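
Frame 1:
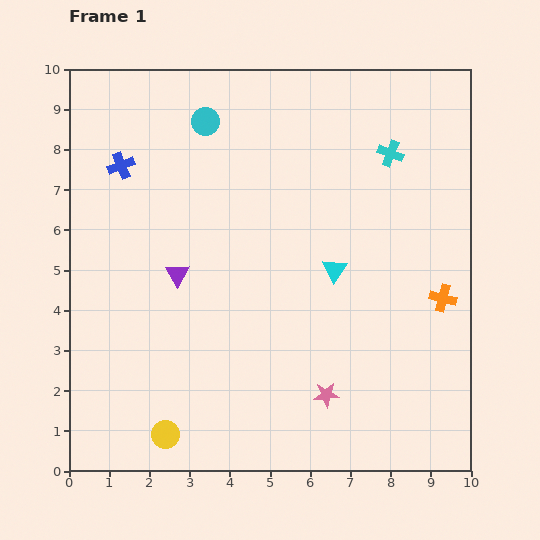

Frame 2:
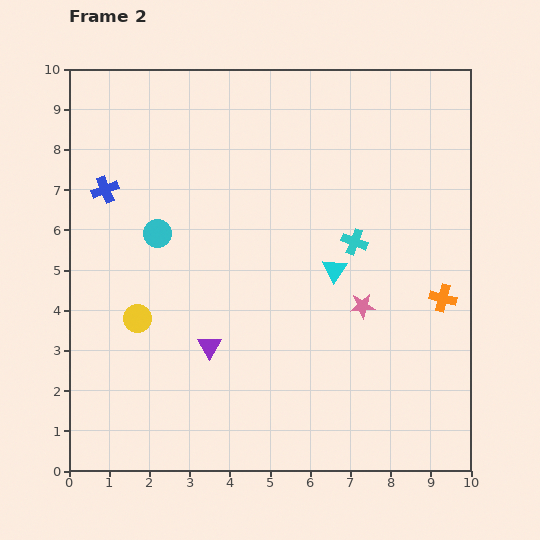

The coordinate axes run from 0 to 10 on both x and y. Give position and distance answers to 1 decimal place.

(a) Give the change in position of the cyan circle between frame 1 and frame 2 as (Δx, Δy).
(-1.2, -2.8)

The cyan circle was at (3.4, 8.7) in frame 1 and (2.2, 5.9) in frame 2.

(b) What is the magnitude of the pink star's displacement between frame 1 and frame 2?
2.4

The pink star moved from (6.4, 1.9) to (7.3, 4.1), a distance of √(0.9² + 2.2²) ≈ 2.4.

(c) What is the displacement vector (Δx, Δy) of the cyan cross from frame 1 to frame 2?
(-0.9, -2.2)

The cyan cross was at (8.0, 7.9) in frame 1 and (7.1, 5.7) in frame 2.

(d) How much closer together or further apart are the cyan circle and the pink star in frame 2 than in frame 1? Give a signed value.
-2.0

Distance in frame 1: 7.4. Distance in frame 2: 5.4.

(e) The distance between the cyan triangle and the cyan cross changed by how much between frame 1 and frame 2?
-2.3

Distance in frame 1: 3.2. Distance in frame 2: 0.9.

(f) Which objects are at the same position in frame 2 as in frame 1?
the orange cross, the cyan triangle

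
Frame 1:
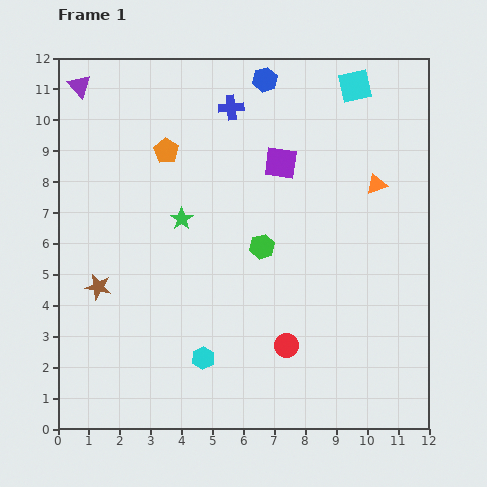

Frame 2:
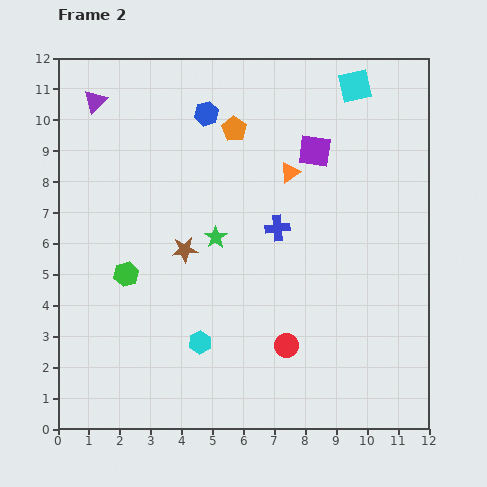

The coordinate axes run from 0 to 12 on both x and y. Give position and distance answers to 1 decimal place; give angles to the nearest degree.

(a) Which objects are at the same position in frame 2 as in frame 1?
the red circle, the cyan square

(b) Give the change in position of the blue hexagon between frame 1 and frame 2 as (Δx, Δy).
(-1.9, -1.1)

The blue hexagon was at (6.7, 11.3) in frame 1 and (4.8, 10.2) in frame 2.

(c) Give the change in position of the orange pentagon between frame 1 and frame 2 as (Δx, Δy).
(2.2, 0.7)

The orange pentagon was at (3.5, 9.0) in frame 1 and (5.7, 9.7) in frame 2.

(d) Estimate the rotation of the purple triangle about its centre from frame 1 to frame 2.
26° clockwise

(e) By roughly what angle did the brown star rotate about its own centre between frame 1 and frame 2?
16° counter-clockwise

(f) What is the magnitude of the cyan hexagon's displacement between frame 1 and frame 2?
0.5

The cyan hexagon moved from (4.7, 2.3) to (4.6, 2.8), a distance of √(0.1² + 0.5²) ≈ 0.5.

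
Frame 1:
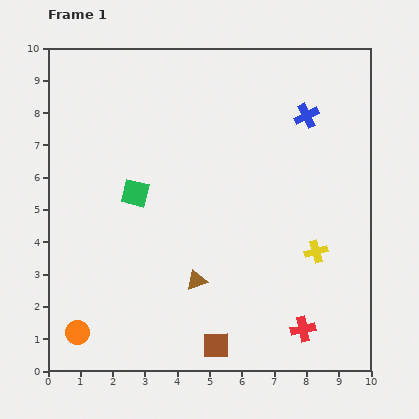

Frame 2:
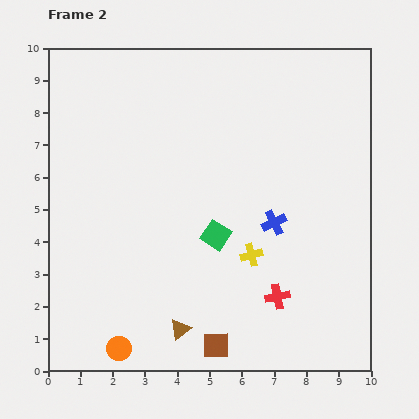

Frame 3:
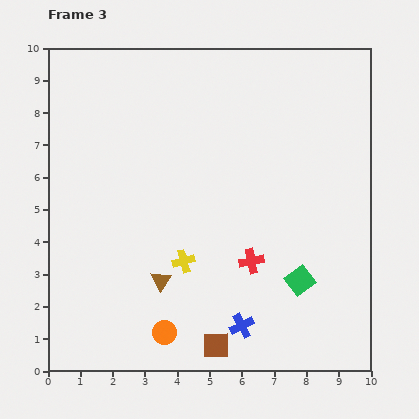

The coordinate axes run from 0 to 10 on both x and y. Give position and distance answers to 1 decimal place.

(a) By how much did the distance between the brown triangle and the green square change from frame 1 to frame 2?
-0.2

Distance in frame 1: 3.3. Distance in frame 2: 3.1.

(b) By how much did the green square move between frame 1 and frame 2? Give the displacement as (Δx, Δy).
(2.5, -1.3)

The green square was at (2.7, 5.5) in frame 1 and (5.2, 4.2) in frame 2.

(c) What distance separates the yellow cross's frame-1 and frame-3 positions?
4.1

The yellow cross moved from (8.3, 3.7) to (4.2, 3.4), a distance of √(4.1² + 0.3²) ≈ 4.1.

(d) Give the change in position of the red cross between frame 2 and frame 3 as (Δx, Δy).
(-0.8, 1.1)

The red cross was at (7.1, 2.3) in frame 2 and (6.3, 3.4) in frame 3.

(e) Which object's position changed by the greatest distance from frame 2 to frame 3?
the blue cross

(moved 3.4; next 3.0)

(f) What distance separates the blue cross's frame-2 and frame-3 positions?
3.4

The blue cross moved from (7.0, 4.6) to (6.0, 1.4), a distance of √(1.0² + 3.2²) ≈ 3.4.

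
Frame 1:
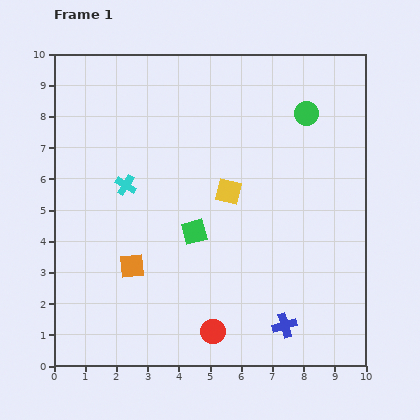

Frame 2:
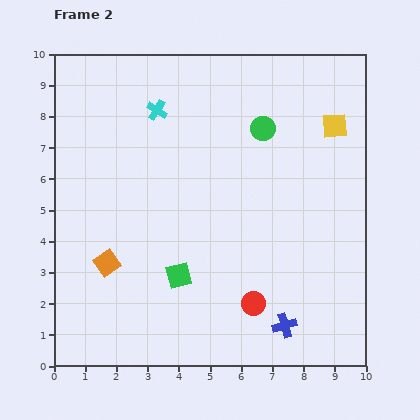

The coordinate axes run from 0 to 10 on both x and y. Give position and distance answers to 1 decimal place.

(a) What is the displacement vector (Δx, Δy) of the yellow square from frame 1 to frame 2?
(3.4, 2.1)

The yellow square was at (5.6, 5.6) in frame 1 and (9.0, 7.7) in frame 2.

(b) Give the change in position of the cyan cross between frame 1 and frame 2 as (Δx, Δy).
(1.0, 2.4)

The cyan cross was at (2.3, 5.8) in frame 1 and (3.3, 8.2) in frame 2.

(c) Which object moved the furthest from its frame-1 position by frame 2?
the yellow square

(moved 4.0; next 2.6)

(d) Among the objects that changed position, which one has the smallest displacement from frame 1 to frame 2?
the orange square

(moved 0.8)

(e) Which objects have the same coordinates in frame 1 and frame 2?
the blue cross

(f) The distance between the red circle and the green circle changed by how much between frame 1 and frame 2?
-2.0

Distance in frame 1: 7.6. Distance in frame 2: 5.6.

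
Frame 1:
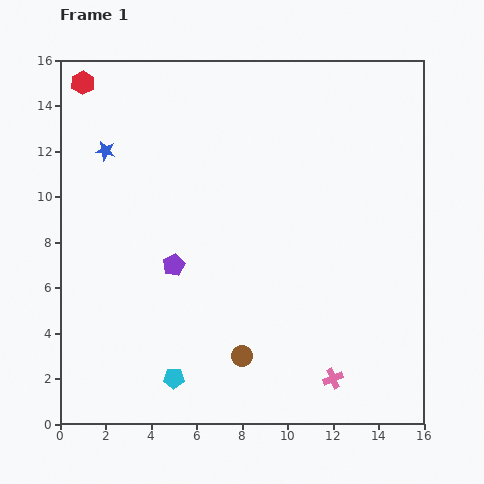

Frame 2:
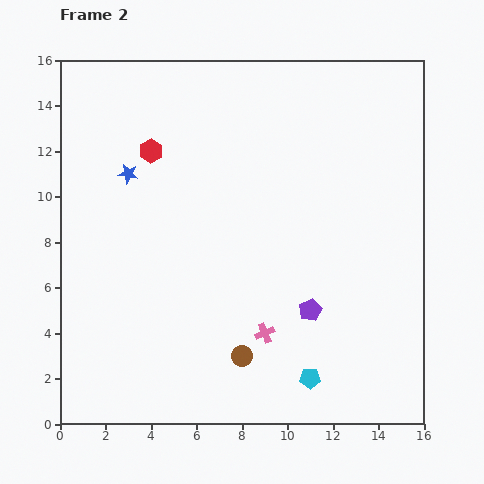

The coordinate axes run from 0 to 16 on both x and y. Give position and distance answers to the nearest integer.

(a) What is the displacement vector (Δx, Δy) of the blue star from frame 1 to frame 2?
(1, -1)

The blue star was at (2, 12) in frame 1 and (3, 11) in frame 2.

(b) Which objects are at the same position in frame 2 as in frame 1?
the brown circle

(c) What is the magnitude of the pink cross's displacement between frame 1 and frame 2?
4

The pink cross moved from (12, 2) to (9, 4), a distance of √(3² + 2²) ≈ 4.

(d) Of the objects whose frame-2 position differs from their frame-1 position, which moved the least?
the blue star

(moved 1)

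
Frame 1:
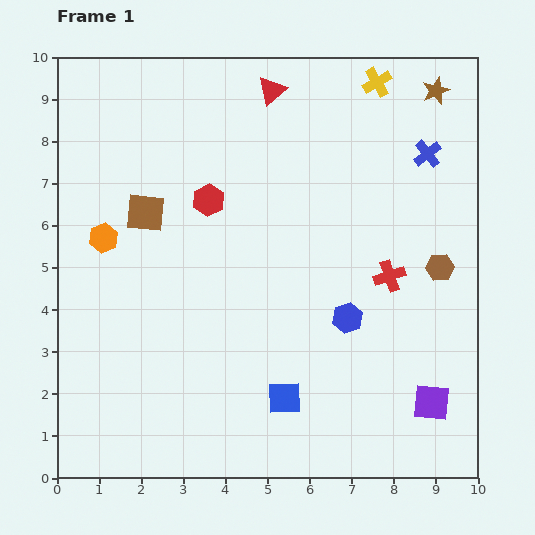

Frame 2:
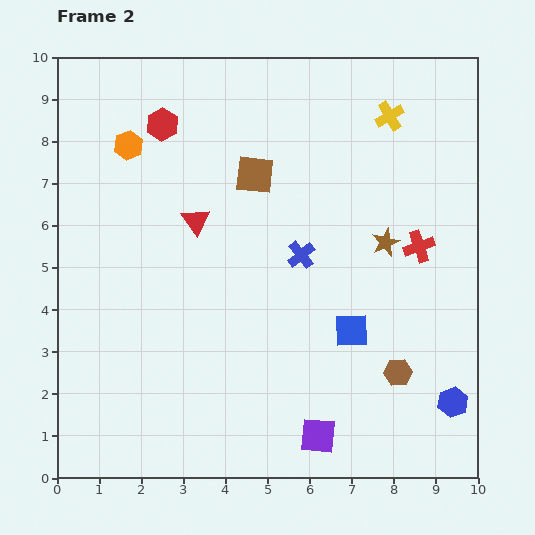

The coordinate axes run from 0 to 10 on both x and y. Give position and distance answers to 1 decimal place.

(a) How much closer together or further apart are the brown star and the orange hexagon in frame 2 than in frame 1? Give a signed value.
-2.1

Distance in frame 1: 8.6. Distance in frame 2: 6.5.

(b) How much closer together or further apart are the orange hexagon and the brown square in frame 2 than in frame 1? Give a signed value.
+1.9

Distance in frame 1: 1.2. Distance in frame 2: 3.1.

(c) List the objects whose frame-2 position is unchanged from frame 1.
none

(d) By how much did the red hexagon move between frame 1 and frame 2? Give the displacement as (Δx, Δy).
(-1.1, 1.8)

The red hexagon was at (3.6, 6.6) in frame 1 and (2.5, 8.4) in frame 2.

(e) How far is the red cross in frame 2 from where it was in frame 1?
1.0

The red cross moved from (7.9, 4.8) to (8.6, 5.5), a distance of √(0.7² + 0.7²) ≈ 1.0.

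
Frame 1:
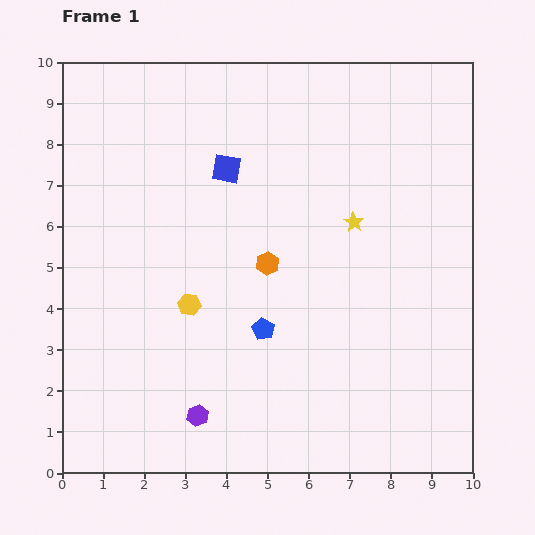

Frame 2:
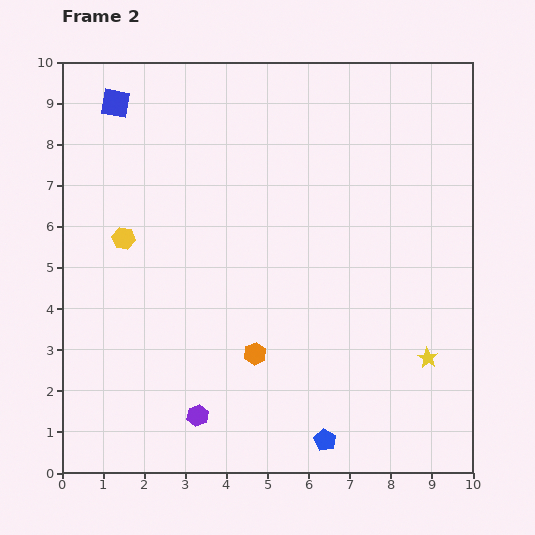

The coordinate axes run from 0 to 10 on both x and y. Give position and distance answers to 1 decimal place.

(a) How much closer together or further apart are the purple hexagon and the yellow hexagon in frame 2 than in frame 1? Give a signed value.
+2.0

Distance in frame 1: 2.7. Distance in frame 2: 4.7.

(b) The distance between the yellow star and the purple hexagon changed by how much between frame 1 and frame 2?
-0.2

Distance in frame 1: 6.0. Distance in frame 2: 5.8.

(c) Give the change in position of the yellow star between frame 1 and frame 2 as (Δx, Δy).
(1.8, -3.3)

The yellow star was at (7.1, 6.1) in frame 1 and (8.9, 2.8) in frame 2.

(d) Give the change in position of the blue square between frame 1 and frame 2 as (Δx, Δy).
(-2.7, 1.6)

The blue square was at (4.0, 7.4) in frame 1 and (1.3, 9.0) in frame 2.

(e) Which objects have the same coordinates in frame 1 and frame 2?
the purple hexagon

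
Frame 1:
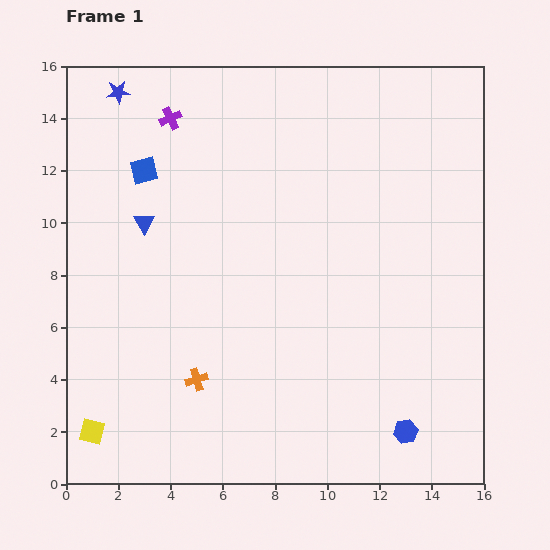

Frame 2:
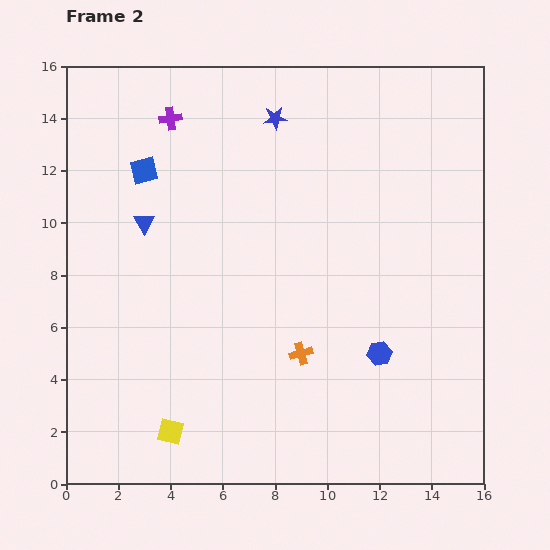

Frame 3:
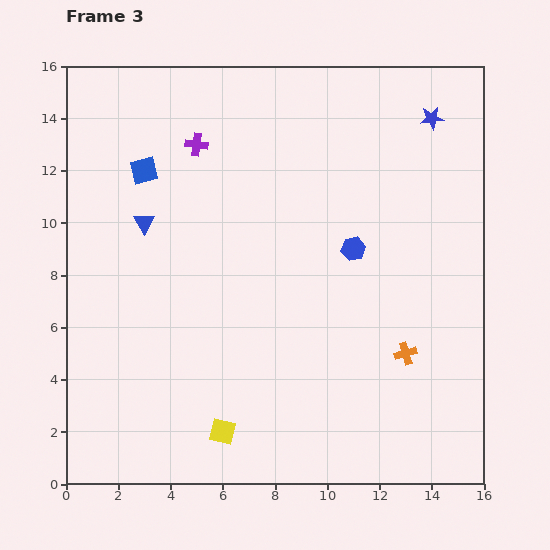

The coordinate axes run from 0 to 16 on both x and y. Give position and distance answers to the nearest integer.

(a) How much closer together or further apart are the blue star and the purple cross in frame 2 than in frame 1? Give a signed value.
+2

Distance in frame 1: 2. Distance in frame 2: 4.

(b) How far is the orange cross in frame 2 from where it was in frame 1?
4

The orange cross moved from (5, 4) to (9, 5), a distance of √(4² + 1²) ≈ 4.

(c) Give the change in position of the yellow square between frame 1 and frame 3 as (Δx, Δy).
(5, 0)

The yellow square was at (1, 2) in frame 1 and (6, 2) in frame 3.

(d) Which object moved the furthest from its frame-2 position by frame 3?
the blue star

(moved 6; next 4)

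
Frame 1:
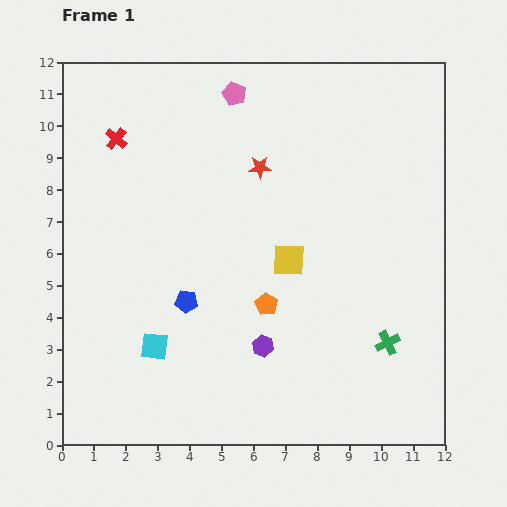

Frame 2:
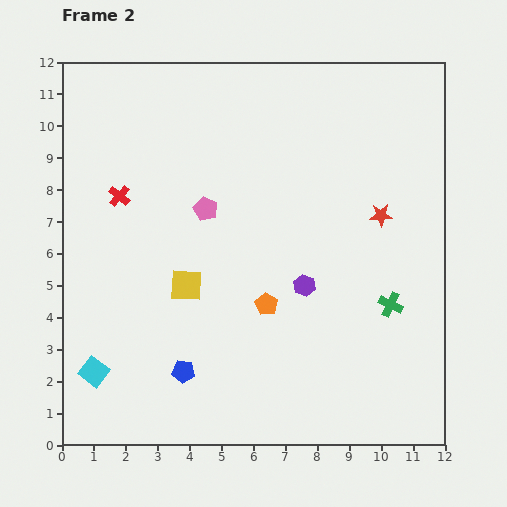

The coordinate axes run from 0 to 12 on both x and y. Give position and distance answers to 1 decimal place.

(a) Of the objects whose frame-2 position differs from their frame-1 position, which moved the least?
the green cross

(moved 1.2)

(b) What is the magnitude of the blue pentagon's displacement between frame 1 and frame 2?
2.2

The blue pentagon moved from (3.9, 4.5) to (3.8, 2.3), a distance of √(0.1² + 2.2²) ≈ 2.2.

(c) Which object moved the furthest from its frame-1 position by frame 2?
the red star

(moved 4.1; next 3.7)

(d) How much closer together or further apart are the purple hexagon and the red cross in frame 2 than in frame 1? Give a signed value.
-1.6

Distance in frame 1: 8.0. Distance in frame 2: 6.4.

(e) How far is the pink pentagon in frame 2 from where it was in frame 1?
3.7

The pink pentagon moved from (5.4, 11.0) to (4.5, 7.4), a distance of √(0.9² + 3.6²) ≈ 3.7.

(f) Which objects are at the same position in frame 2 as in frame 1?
the orange pentagon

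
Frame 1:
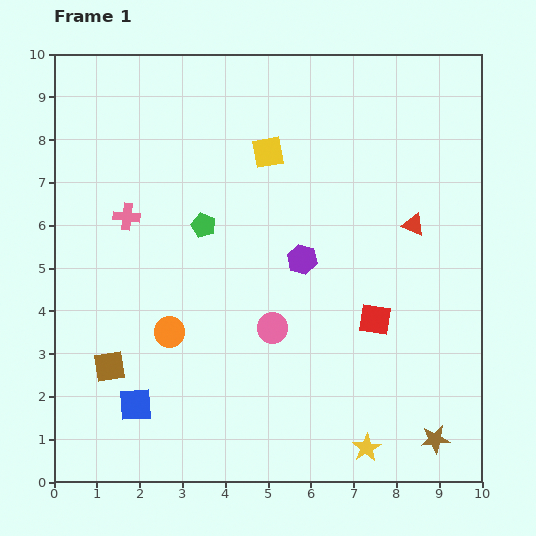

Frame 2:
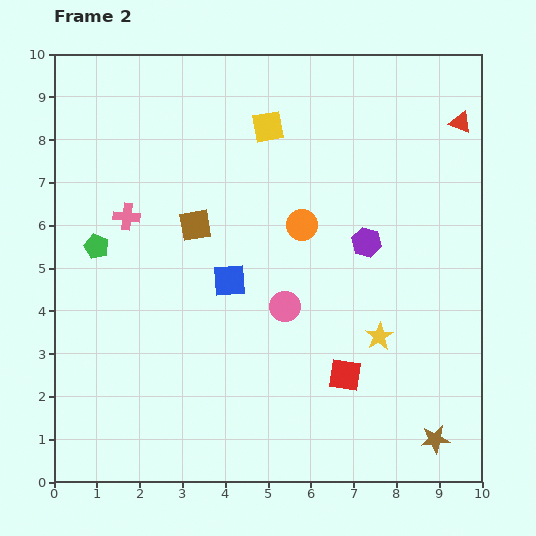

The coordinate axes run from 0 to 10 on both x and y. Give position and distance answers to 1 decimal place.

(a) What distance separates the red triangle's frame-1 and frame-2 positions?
2.6

The red triangle moved from (8.4, 6.0) to (9.5, 8.4), a distance of √(1.1² + 2.4²) ≈ 2.6.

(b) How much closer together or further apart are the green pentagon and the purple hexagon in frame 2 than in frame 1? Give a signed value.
+3.9

Distance in frame 1: 2.4. Distance in frame 2: 6.3.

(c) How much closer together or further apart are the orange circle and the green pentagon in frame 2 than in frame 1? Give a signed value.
+2.2

Distance in frame 1: 2.6. Distance in frame 2: 4.8.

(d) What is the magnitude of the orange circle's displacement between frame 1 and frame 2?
4.0

The orange circle moved from (2.7, 3.5) to (5.8, 6.0), a distance of √(3.1² + 2.5²) ≈ 4.0.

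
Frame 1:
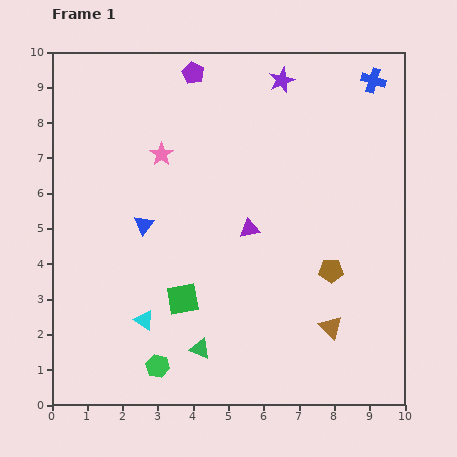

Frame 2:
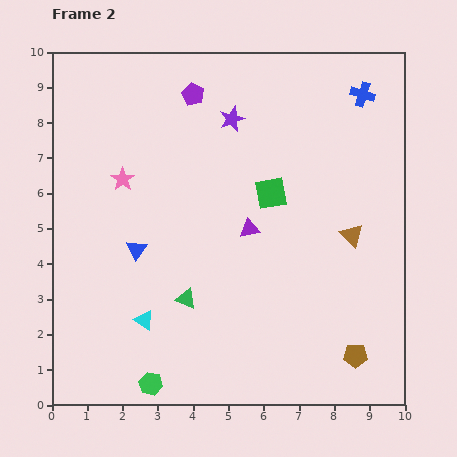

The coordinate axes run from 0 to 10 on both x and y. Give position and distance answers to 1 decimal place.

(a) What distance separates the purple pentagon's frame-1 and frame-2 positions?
0.6

The purple pentagon moved from (4.0, 9.4) to (4.0, 8.8), a distance of √(0.0² + 0.6²) ≈ 0.6.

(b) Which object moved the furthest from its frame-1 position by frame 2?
the green square

(moved 3.9; next 2.7)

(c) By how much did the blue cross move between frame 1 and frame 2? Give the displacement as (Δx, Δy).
(-0.3, -0.4)

The blue cross was at (9.1, 9.2) in frame 1 and (8.8, 8.8) in frame 2.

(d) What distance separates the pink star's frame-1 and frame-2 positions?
1.3

The pink star moved from (3.1, 7.1) to (2.0, 6.4), a distance of √(1.1² + 0.7²) ≈ 1.3.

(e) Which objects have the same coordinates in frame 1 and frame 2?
the purple triangle, the cyan triangle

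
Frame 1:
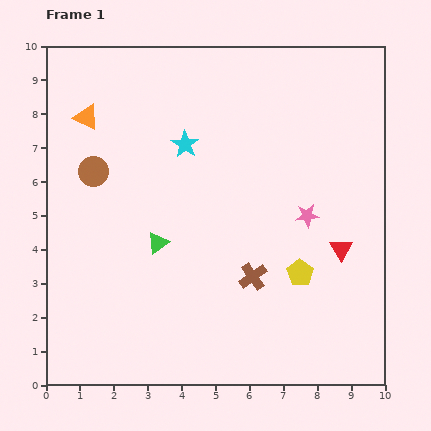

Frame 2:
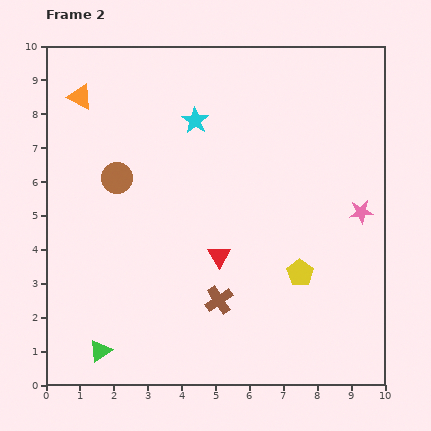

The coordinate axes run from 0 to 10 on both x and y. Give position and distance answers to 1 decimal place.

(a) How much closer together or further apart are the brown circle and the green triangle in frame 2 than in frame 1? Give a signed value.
+2.3

Distance in frame 1: 2.8. Distance in frame 2: 5.1.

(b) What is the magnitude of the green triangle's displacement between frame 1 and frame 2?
3.6

The green triangle moved from (3.3, 4.2) to (1.6, 1.0), a distance of √(1.7² + 3.2²) ≈ 3.6.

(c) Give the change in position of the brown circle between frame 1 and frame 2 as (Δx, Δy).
(0.7, -0.2)

The brown circle was at (1.4, 6.3) in frame 1 and (2.1, 6.1) in frame 2.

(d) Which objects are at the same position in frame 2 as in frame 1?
the yellow pentagon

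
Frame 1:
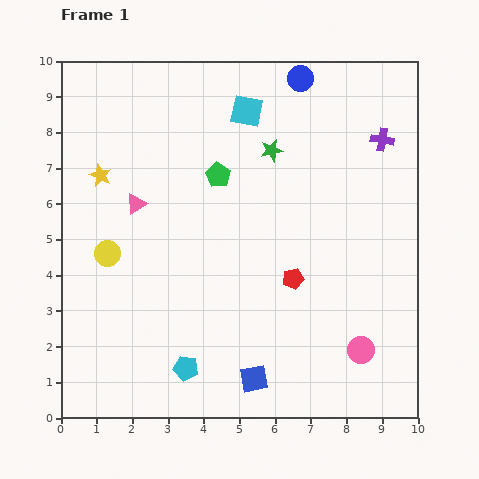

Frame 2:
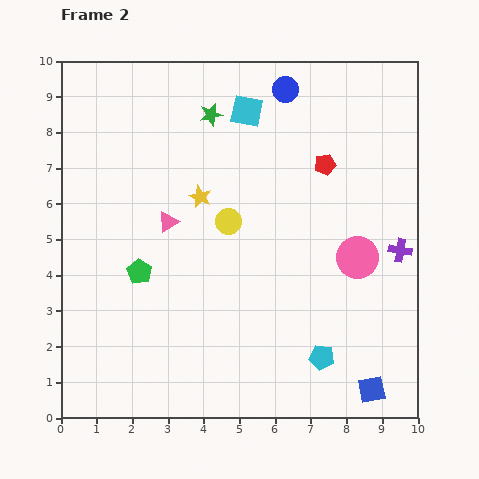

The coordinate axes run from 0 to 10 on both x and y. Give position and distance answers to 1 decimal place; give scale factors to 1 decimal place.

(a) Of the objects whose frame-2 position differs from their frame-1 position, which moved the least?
the blue circle

(moved 0.5)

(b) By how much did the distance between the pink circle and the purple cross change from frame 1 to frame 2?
-4.7

Distance in frame 1: 5.9. Distance in frame 2: 1.2.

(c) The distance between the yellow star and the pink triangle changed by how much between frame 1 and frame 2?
-0.2

Distance in frame 1: 1.3. Distance in frame 2: 1.1.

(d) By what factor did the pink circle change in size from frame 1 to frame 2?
1.6×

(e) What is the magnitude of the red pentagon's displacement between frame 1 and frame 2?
3.3

The red pentagon moved from (6.5, 3.9) to (7.4, 7.1), a distance of √(0.9² + 3.2²) ≈ 3.3.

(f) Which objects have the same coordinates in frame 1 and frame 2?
the cyan square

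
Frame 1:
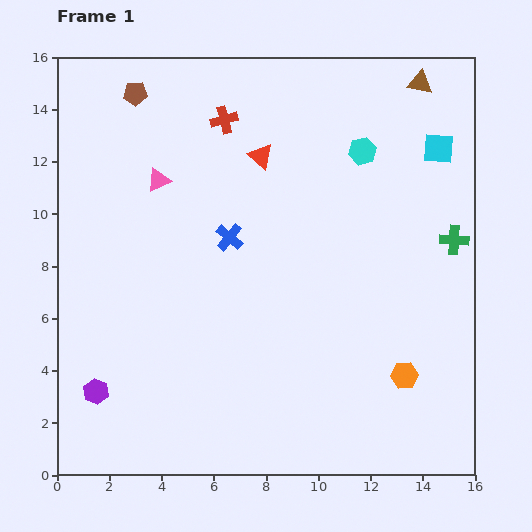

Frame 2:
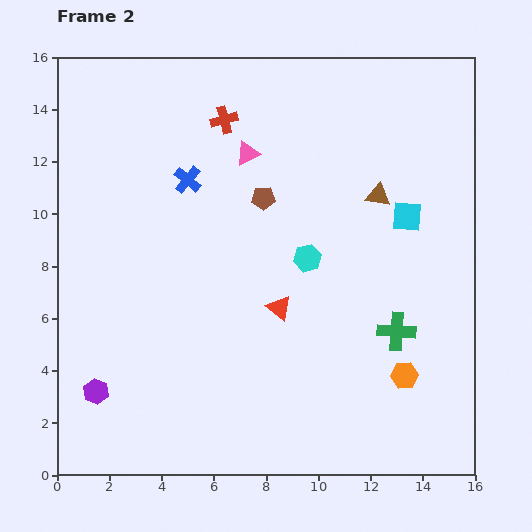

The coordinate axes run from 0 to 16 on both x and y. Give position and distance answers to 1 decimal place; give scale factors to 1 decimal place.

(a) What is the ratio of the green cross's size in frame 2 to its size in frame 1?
1.3×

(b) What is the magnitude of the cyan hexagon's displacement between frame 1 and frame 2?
4.6

The cyan hexagon moved from (11.7, 12.4) to (9.6, 8.3), a distance of √(2.1² + 4.1²) ≈ 4.6.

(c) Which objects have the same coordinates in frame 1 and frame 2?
the orange hexagon, the purple hexagon, the red cross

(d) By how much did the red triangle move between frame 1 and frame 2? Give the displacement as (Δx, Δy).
(0.7, -5.8)

The red triangle was at (7.8, 12.2) in frame 1 and (8.5, 6.4) in frame 2.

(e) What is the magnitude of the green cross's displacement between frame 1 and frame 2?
4.1

The green cross moved from (15.2, 9.0) to (13.0, 5.5), a distance of √(2.2² + 3.5²) ≈ 4.1.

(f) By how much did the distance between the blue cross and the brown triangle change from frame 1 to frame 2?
-2.1

Distance in frame 1: 9.4. Distance in frame 2: 7.3.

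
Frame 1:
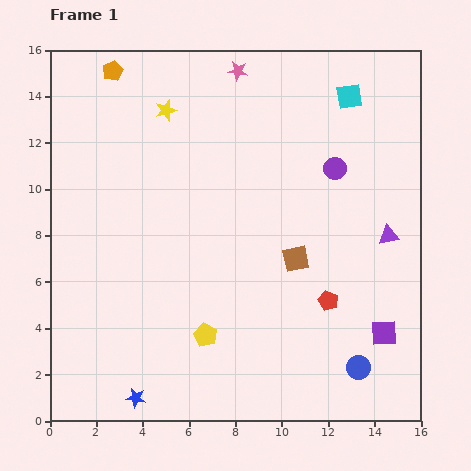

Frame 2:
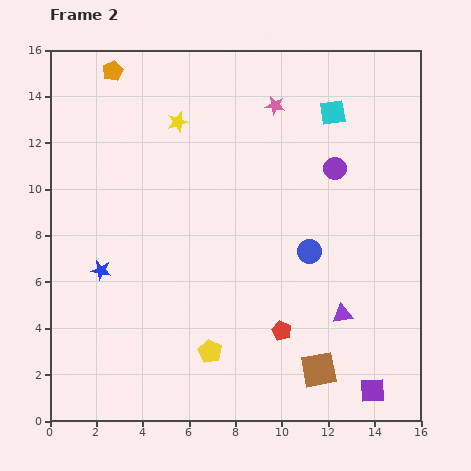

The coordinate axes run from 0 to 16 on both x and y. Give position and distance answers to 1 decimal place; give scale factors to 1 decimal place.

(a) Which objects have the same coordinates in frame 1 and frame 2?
the orange pentagon, the purple circle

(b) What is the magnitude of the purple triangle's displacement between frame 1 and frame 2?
3.9

The purple triangle moved from (14.6, 8.0) to (12.6, 4.6), a distance of √(2.0² + 3.4²) ≈ 3.9.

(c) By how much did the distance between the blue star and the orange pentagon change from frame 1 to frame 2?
-5.5

Distance in frame 1: 14.1. Distance in frame 2: 8.6.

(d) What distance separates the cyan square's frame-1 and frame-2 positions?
1.0

The cyan square moved from (12.9, 14.0) to (12.2, 13.3), a distance of √(0.7² + 0.7²) ≈ 1.0.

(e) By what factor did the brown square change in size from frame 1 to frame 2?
1.4×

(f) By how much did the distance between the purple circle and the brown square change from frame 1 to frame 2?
+4.4

Distance in frame 1: 4.3. Distance in frame 2: 8.7.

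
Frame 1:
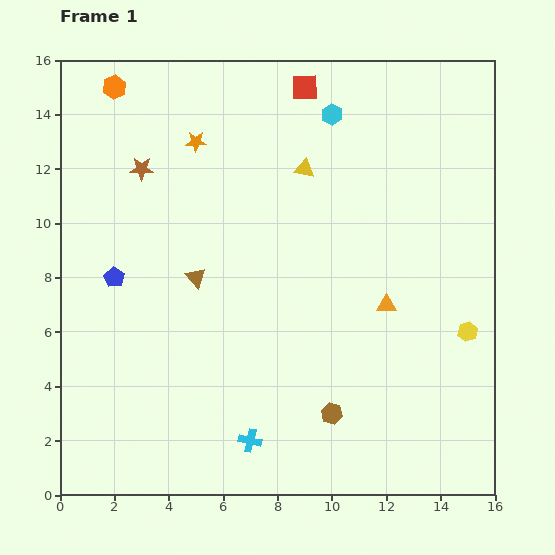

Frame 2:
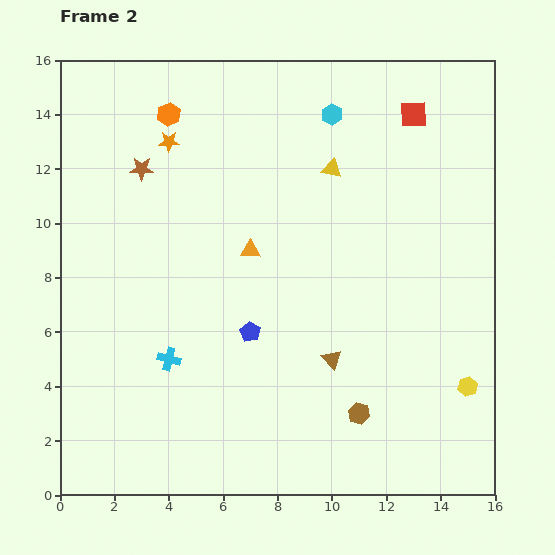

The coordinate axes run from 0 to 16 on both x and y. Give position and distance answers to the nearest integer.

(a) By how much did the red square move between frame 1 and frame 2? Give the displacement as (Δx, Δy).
(4, -1)

The red square was at (9, 15) in frame 1 and (13, 14) in frame 2.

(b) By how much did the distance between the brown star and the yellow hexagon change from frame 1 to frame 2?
+1

Distance in frame 1: 13. Distance in frame 2: 14.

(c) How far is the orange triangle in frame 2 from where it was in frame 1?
5

The orange triangle moved from (12, 7) to (7, 9), a distance of √(5² + 2²) ≈ 5.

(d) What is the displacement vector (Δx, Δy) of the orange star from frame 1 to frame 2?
(-1, 0)

The orange star was at (5, 13) in frame 1 and (4, 13) in frame 2.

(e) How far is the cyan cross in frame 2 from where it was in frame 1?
4

The cyan cross moved from (7, 2) to (4, 5), a distance of √(3² + 3²) ≈ 4.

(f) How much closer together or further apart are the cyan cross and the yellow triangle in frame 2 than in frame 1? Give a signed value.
-1

Distance in frame 1: 10. Distance in frame 2: 9.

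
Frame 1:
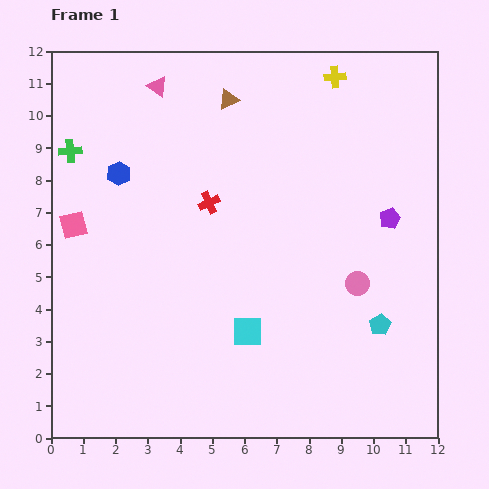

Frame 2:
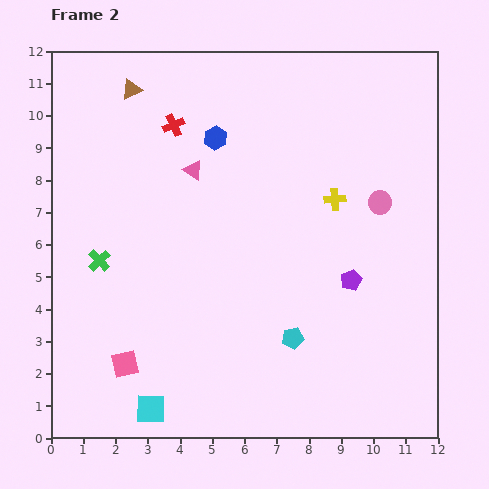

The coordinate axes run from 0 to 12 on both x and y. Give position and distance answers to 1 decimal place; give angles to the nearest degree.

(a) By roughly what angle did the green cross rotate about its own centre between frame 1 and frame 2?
39° counter-clockwise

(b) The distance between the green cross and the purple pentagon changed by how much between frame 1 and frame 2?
-2.3

Distance in frame 1: 10.1. Distance in frame 2: 7.8.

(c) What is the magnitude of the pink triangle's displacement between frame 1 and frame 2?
2.8

The pink triangle moved from (3.3, 10.9) to (4.4, 8.3), a distance of √(1.1² + 2.6²) ≈ 2.8.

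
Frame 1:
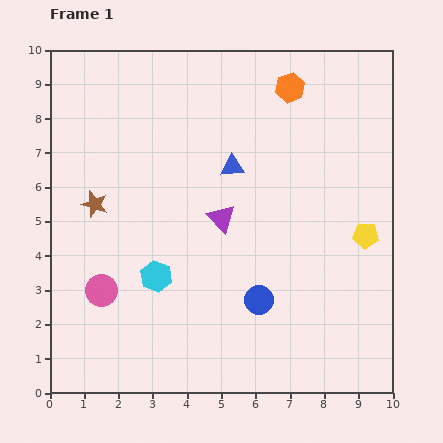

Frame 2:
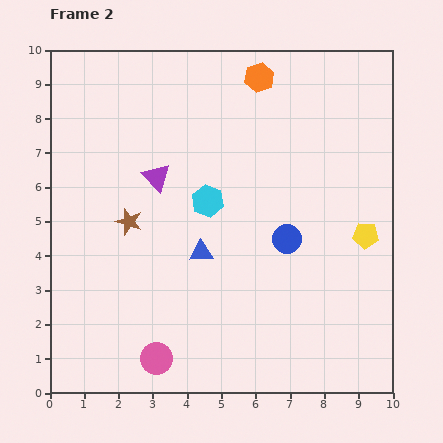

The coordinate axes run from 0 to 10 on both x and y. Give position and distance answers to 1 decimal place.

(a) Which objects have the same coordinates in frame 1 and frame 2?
the yellow pentagon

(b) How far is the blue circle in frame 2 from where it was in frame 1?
2.0

The blue circle moved from (6.1, 2.7) to (6.9, 4.5), a distance of √(0.8² + 1.8²) ≈ 2.0.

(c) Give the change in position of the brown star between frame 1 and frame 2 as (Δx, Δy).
(1.0, -0.5)

The brown star was at (1.3, 5.5) in frame 1 and (2.3, 5.0) in frame 2.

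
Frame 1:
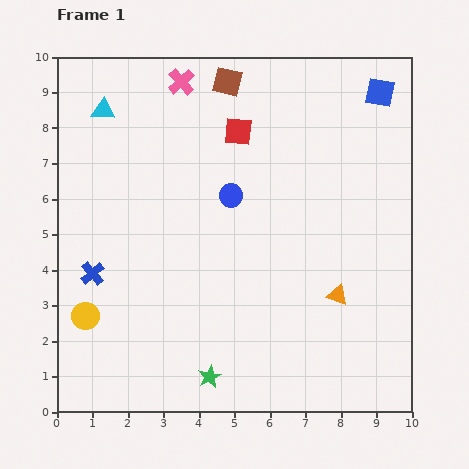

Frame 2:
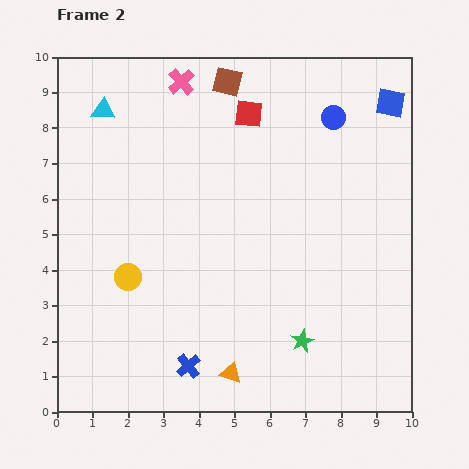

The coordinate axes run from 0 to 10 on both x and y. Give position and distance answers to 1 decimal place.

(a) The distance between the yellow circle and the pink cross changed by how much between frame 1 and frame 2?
-1.4

Distance in frame 1: 7.1. Distance in frame 2: 5.7.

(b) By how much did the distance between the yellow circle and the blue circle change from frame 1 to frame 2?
+2.0

Distance in frame 1: 5.3. Distance in frame 2: 7.3.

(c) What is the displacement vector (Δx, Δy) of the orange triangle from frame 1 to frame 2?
(-3.0, -2.2)

The orange triangle was at (7.9, 3.3) in frame 1 and (4.9, 1.1) in frame 2.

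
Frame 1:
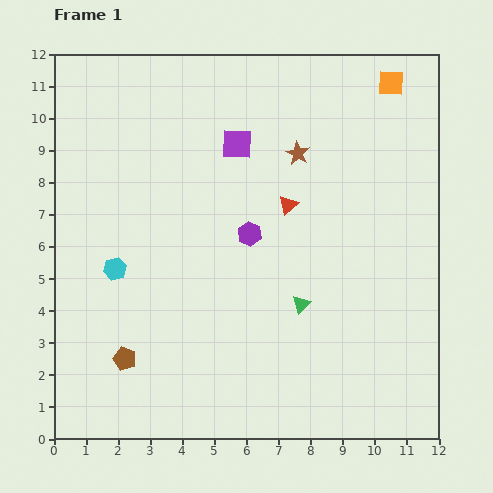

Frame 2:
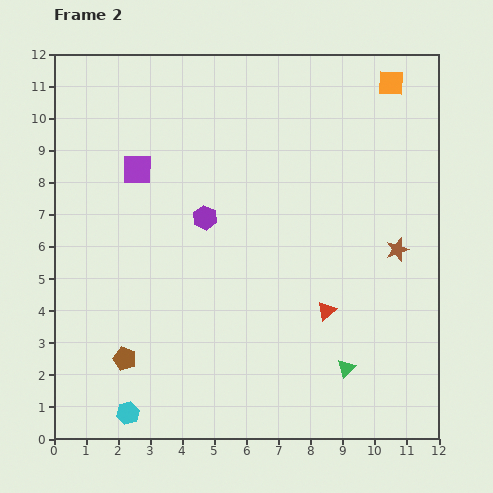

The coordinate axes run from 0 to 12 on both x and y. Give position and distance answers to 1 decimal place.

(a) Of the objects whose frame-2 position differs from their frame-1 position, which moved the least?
the purple hexagon

(moved 1.5)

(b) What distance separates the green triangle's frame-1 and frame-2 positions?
2.4

The green triangle moved from (7.7, 4.2) to (9.1, 2.2), a distance of √(1.4² + 2.0²) ≈ 2.4.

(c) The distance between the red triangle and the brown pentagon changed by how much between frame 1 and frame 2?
-0.5

Distance in frame 1: 7.0. Distance in frame 2: 6.5.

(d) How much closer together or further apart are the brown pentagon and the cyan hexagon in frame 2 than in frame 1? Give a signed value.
-1.1

Distance in frame 1: 2.8. Distance in frame 2: 1.7.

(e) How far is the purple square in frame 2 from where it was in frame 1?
3.2

The purple square moved from (5.7, 9.2) to (2.6, 8.4), a distance of √(3.1² + 0.8²) ≈ 3.2.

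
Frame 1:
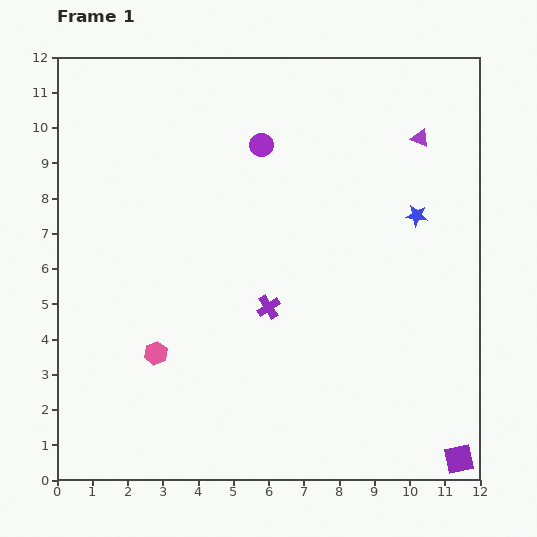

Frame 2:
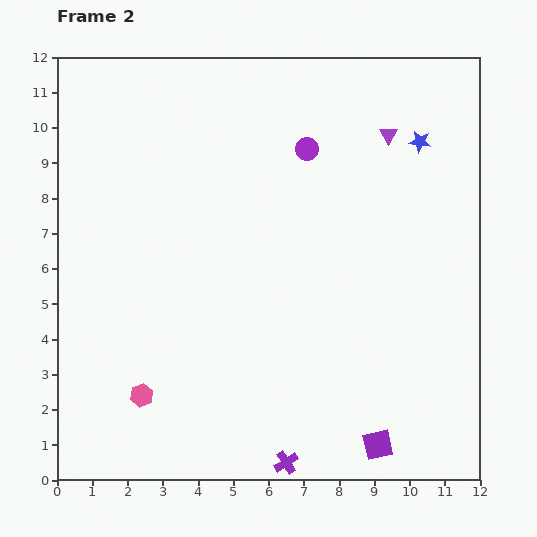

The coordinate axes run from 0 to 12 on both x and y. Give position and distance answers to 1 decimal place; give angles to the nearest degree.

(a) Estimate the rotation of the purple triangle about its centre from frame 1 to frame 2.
39° clockwise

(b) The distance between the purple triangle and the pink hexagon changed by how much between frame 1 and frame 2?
+0.5

Distance in frame 1: 9.7. Distance in frame 2: 10.2.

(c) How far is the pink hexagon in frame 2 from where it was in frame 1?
1.3

The pink hexagon moved from (2.8, 3.6) to (2.4, 2.4), a distance of √(0.4² + 1.2²) ≈ 1.3.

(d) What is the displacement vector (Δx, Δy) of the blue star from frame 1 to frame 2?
(0.1, 2.1)

The blue star was at (10.2, 7.5) in frame 1 and (10.3, 9.6) in frame 2.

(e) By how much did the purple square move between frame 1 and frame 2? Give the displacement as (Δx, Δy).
(-2.3, 0.4)

The purple square was at (11.4, 0.6) in frame 1 and (9.1, 1.0) in frame 2.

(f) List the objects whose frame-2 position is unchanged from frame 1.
none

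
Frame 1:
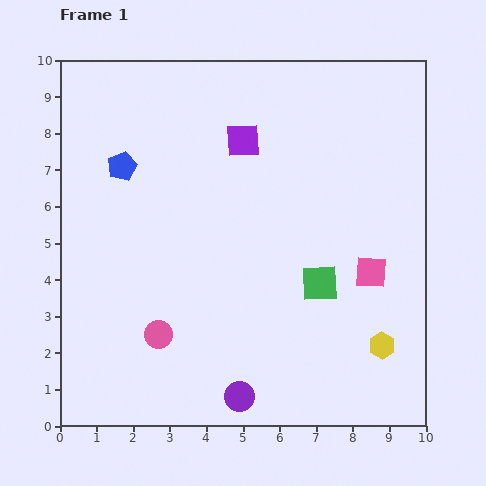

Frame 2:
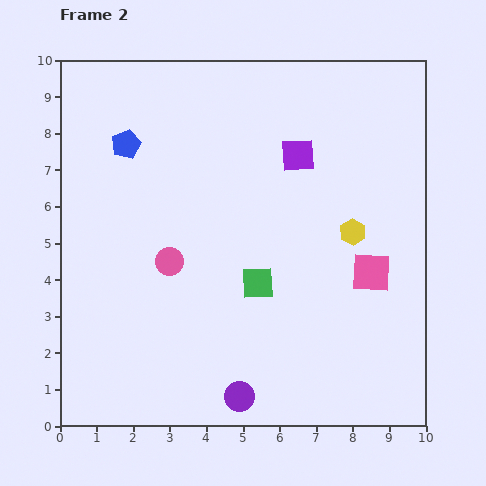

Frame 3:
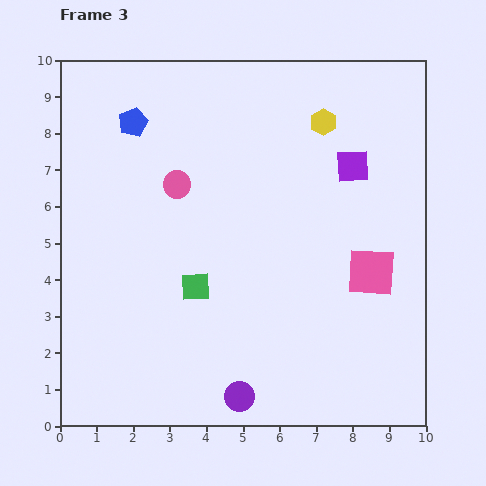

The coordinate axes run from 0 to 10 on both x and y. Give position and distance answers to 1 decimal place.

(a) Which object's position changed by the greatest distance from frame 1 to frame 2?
the yellow hexagon

(moved 3.2; next 2.0)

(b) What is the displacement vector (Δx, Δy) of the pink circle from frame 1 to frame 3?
(0.5, 4.1)

The pink circle was at (2.7, 2.5) in frame 1 and (3.2, 6.6) in frame 3.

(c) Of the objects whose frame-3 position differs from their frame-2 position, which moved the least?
the blue pentagon

(moved 0.6)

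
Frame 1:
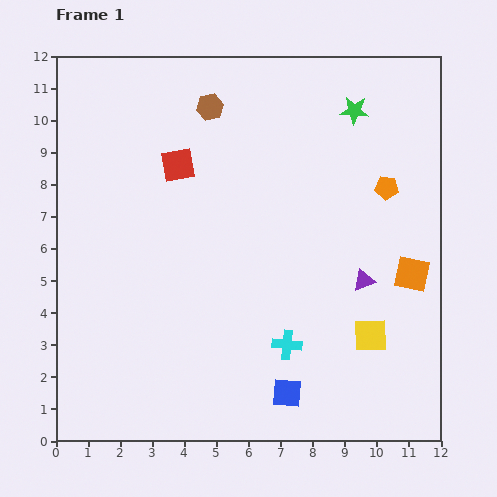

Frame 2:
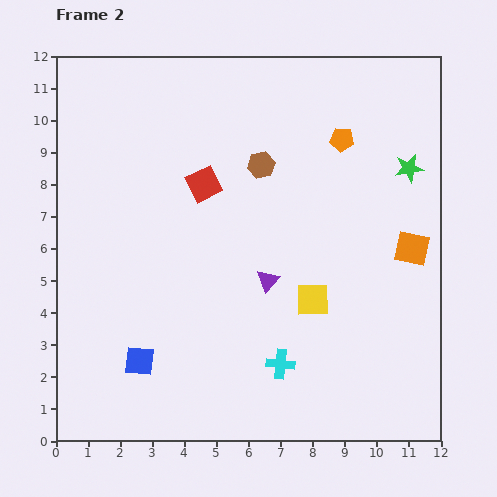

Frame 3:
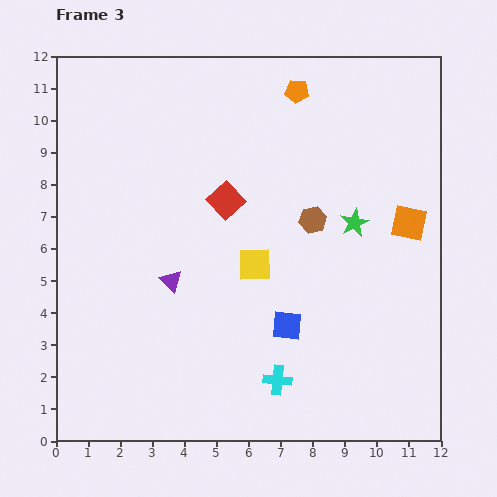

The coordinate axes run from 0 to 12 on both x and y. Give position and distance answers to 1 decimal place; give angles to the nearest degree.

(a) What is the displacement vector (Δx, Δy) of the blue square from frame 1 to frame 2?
(-4.6, 1.0)

The blue square was at (7.2, 1.5) in frame 1 and (2.6, 2.5) in frame 2.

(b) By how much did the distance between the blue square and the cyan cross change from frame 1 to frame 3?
+0.2

Distance in frame 1: 1.5. Distance in frame 3: 1.7.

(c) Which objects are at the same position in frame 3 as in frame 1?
none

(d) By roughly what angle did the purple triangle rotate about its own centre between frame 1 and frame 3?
55° counter-clockwise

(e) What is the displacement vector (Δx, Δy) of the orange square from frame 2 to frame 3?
(-0.1, 0.8)

The orange square was at (11.1, 6.0) in frame 2 and (11.0, 6.8) in frame 3.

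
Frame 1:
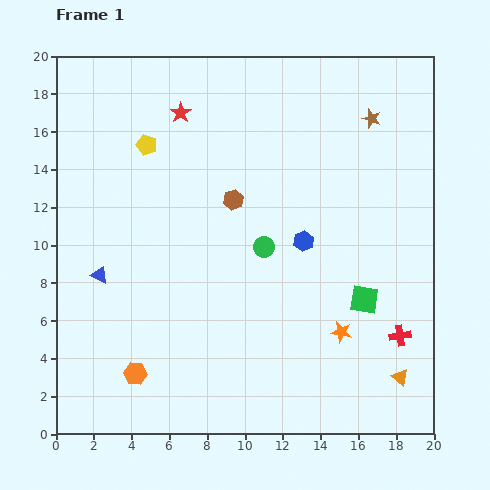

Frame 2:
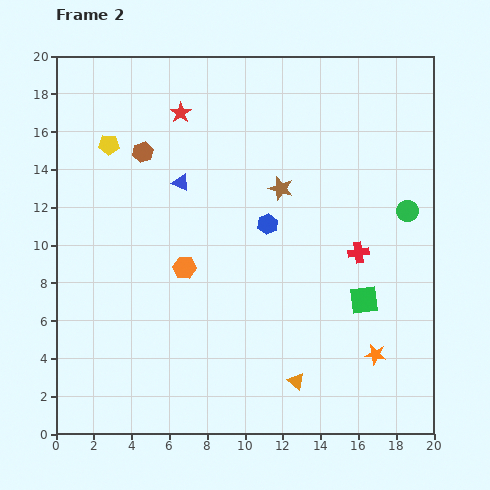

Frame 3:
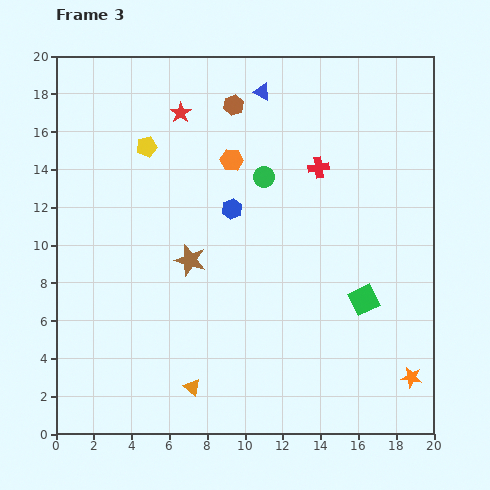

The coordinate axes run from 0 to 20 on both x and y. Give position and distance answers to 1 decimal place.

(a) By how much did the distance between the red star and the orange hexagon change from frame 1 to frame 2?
-5.8

Distance in frame 1: 14.0. Distance in frame 2: 8.2.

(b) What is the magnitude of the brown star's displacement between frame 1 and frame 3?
12.2

The brown star moved from (16.7, 16.7) to (7.1, 9.2), a distance of √(9.6² + 7.5²) ≈ 12.2.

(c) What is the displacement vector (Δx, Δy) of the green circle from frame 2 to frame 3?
(-7.6, 1.8)

The green circle was at (18.6, 11.8) in frame 2 and (11.0, 13.6) in frame 3.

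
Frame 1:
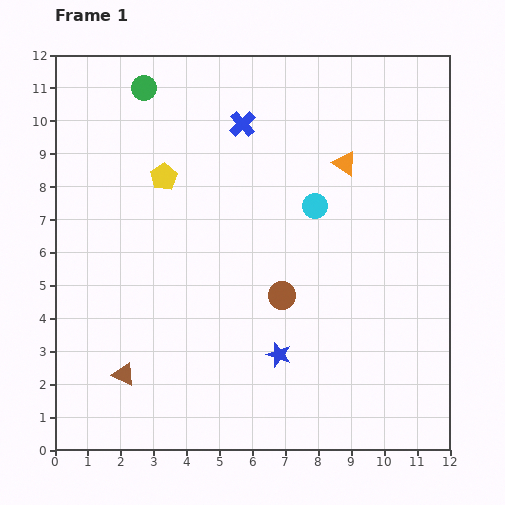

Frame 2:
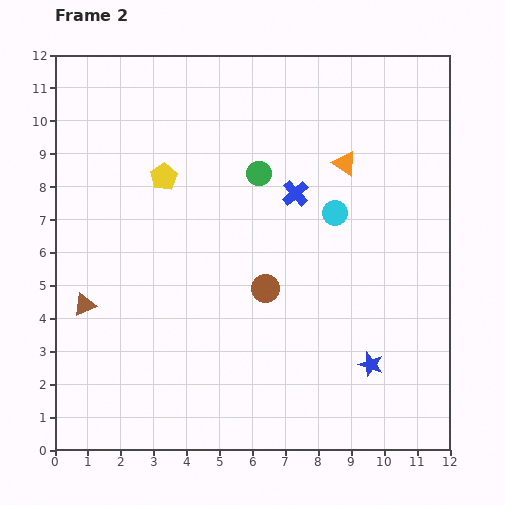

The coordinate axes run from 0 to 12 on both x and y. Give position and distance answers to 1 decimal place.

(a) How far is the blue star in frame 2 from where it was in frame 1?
2.8

The blue star moved from (6.8, 2.9) to (9.6, 2.6), a distance of √(2.8² + 0.3²) ≈ 2.8.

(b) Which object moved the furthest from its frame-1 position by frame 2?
the green circle

(moved 4.4; next 2.8)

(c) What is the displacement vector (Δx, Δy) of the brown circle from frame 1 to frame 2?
(-0.5, 0.2)

The brown circle was at (6.9, 4.7) in frame 1 and (6.4, 4.9) in frame 2.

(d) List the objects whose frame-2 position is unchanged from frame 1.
the yellow pentagon, the orange triangle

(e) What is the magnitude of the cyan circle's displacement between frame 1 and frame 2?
0.6

The cyan circle moved from (7.9, 7.4) to (8.5, 7.2), a distance of √(0.6² + 0.2²) ≈ 0.6.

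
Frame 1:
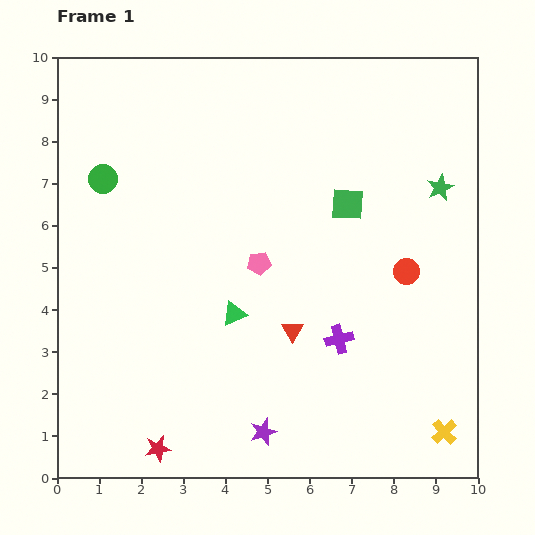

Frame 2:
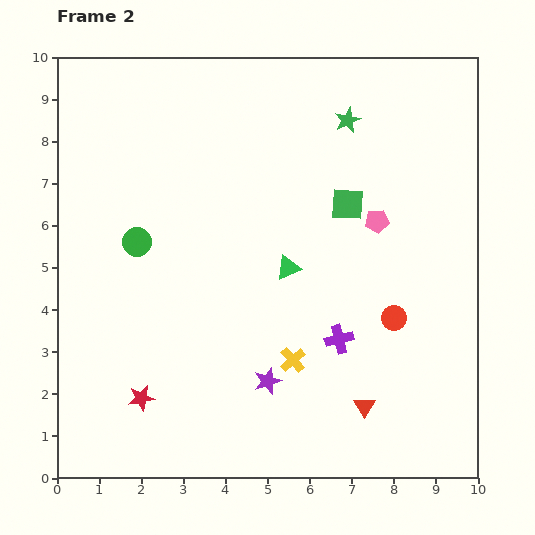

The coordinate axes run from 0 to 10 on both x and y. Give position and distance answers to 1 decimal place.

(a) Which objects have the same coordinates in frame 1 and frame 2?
the green square, the purple cross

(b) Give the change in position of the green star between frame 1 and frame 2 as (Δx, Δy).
(-2.2, 1.6)

The green star was at (9.1, 6.9) in frame 1 and (6.9, 8.5) in frame 2.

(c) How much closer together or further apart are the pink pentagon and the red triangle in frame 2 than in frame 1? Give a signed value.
+2.6

Distance in frame 1: 1.8. Distance in frame 2: 4.4.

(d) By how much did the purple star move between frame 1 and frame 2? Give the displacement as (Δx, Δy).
(0.1, 1.2)

The purple star was at (4.9, 1.1) in frame 1 and (5.0, 2.3) in frame 2.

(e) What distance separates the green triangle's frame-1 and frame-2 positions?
1.7

The green triangle moved from (4.2, 3.9) to (5.5, 5.0), a distance of √(1.3² + 1.1²) ≈ 1.7.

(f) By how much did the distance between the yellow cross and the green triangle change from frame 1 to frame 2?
-3.5

Distance in frame 1: 5.7. Distance in frame 2: 2.2.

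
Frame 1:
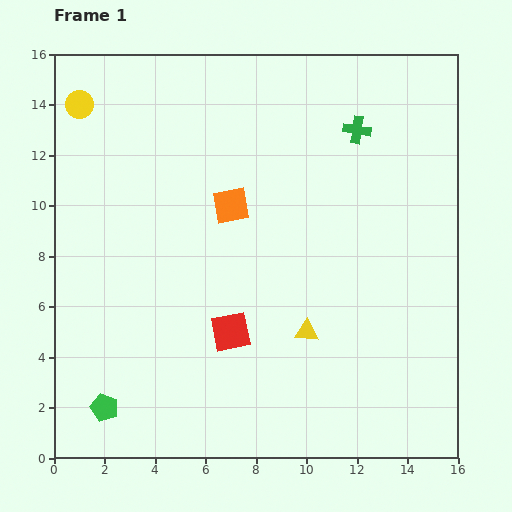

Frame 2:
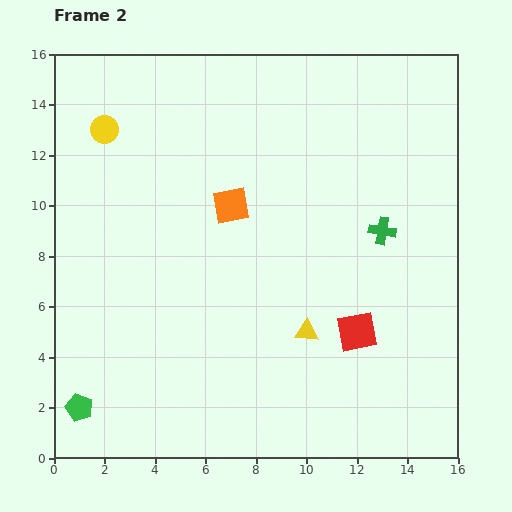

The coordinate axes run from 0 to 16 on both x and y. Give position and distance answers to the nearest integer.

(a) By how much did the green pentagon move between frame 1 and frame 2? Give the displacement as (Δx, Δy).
(-1, 0)

The green pentagon was at (2, 2) in frame 1 and (1, 2) in frame 2.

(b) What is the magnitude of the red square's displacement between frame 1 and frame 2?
5

The red square moved from (7, 5) to (12, 5), a distance of √(5² + 0²) ≈ 5.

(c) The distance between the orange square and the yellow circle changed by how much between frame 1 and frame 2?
-1

Distance in frame 1: 7. Distance in frame 2: 6.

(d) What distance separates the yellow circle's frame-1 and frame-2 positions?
1

The yellow circle moved from (1, 14) to (2, 13), a distance of √(1² + 1²) ≈ 1.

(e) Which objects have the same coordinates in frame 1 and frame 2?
the yellow triangle, the orange square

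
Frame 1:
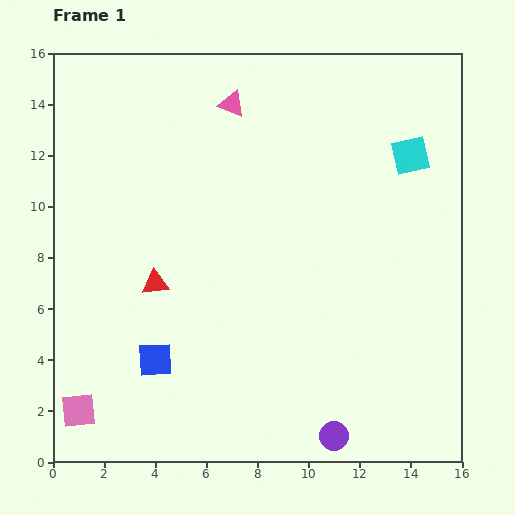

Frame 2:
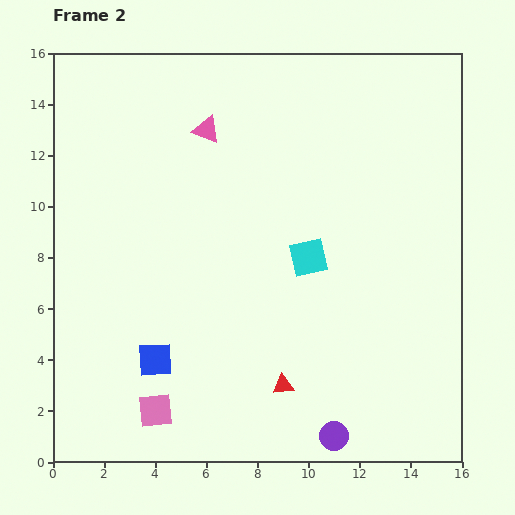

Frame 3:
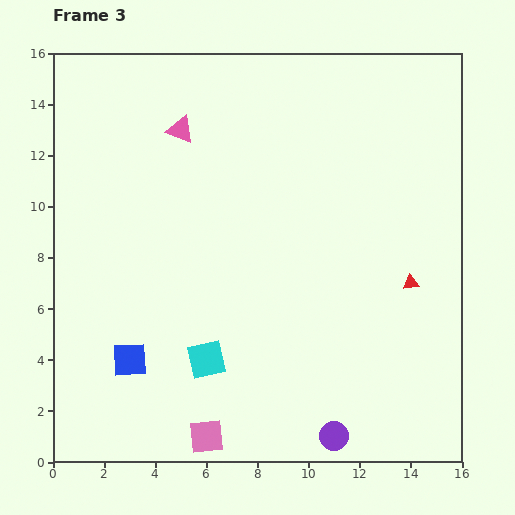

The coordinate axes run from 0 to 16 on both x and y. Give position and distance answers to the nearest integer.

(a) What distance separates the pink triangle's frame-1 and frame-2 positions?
1

The pink triangle moved from (7, 14) to (6, 13), a distance of √(1² + 1²) ≈ 1.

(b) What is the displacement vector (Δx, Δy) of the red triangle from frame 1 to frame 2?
(5, -4)

The red triangle was at (4, 7) in frame 1 and (9, 3) in frame 2.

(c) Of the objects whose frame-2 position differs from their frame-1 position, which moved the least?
the pink triangle

(moved 1)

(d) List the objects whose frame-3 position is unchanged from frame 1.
the purple circle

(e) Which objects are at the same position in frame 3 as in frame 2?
the purple circle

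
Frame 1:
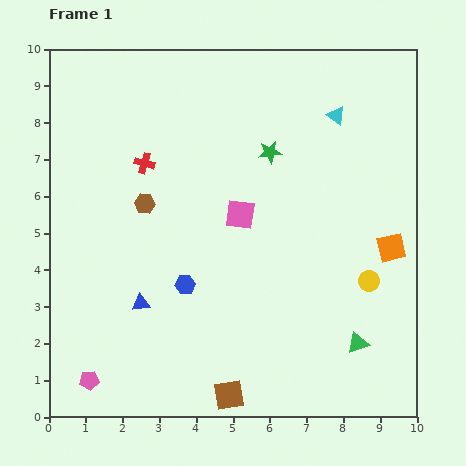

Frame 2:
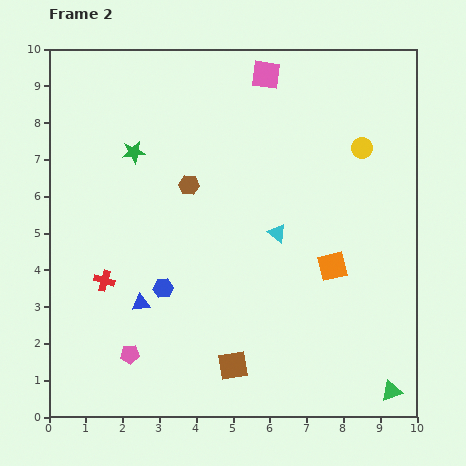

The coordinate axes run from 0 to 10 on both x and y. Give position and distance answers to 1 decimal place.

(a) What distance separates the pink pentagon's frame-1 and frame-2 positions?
1.3

The pink pentagon moved from (1.1, 1.0) to (2.2, 1.7), a distance of √(1.1² + 0.7²) ≈ 1.3.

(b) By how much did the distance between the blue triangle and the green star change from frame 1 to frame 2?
-1.3

Distance in frame 1: 5.4. Distance in frame 2: 4.1.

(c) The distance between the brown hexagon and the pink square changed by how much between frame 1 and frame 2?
+1.1

Distance in frame 1: 2.6. Distance in frame 2: 3.7.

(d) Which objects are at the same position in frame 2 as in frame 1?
the blue triangle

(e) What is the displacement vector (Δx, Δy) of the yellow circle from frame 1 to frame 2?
(-0.2, 3.6)

The yellow circle was at (8.7, 3.7) in frame 1 and (8.5, 7.3) in frame 2.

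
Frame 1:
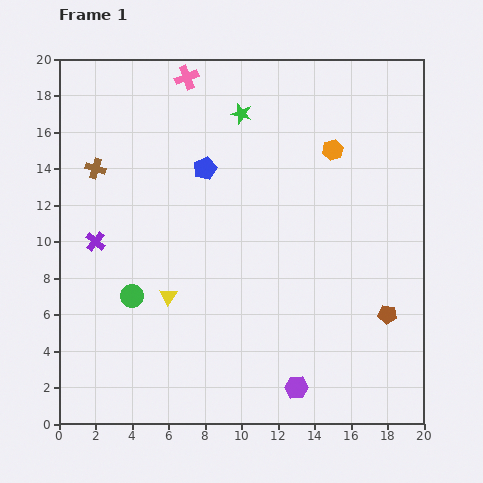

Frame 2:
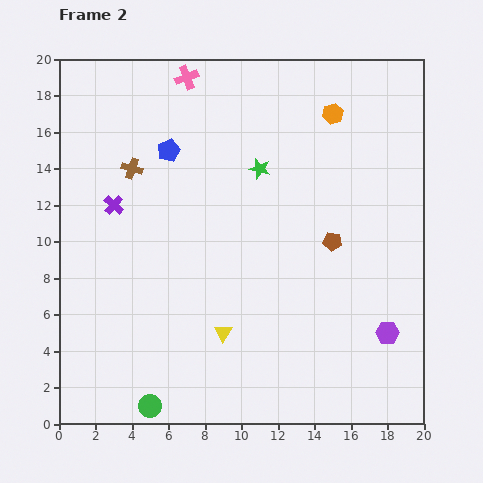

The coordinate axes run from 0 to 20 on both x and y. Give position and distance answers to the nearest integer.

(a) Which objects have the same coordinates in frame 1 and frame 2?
the pink cross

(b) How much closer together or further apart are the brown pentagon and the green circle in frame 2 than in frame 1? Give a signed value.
-1

Distance in frame 1: 14. Distance in frame 2: 13.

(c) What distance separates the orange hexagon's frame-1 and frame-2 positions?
2

The orange hexagon moved from (15, 15) to (15, 17), a distance of √(0² + 2²) ≈ 2.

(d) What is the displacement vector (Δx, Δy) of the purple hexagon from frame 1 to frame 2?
(5, 3)

The purple hexagon was at (13, 2) in frame 1 and (18, 5) in frame 2.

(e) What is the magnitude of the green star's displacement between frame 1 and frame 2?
3

The green star moved from (10, 17) to (11, 14), a distance of √(1² + 3²) ≈ 3.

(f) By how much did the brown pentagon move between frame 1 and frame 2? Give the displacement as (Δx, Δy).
(-3, 4)

The brown pentagon was at (18, 6) in frame 1 and (15, 10) in frame 2.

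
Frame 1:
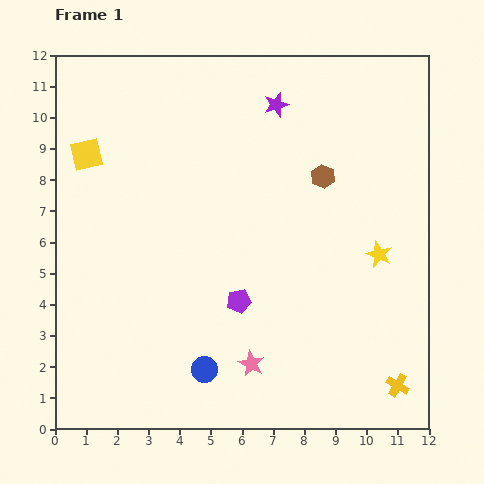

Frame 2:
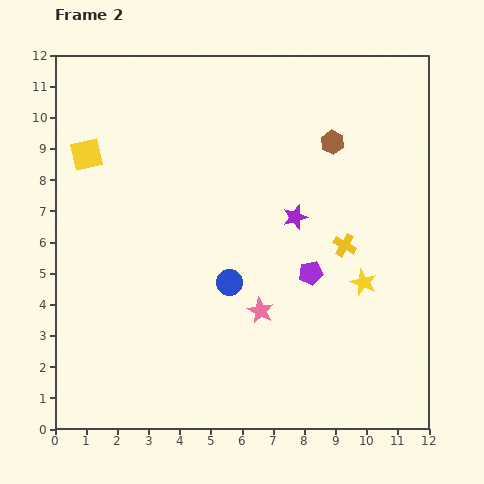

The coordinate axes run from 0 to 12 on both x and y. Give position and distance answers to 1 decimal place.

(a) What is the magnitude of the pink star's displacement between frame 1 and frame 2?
1.7

The pink star moved from (6.3, 2.1) to (6.6, 3.8), a distance of √(0.3² + 1.7²) ≈ 1.7.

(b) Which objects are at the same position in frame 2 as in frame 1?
the yellow square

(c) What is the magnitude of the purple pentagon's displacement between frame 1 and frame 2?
2.5

The purple pentagon moved from (5.9, 4.1) to (8.2, 5.0), a distance of √(2.3² + 0.9²) ≈ 2.5.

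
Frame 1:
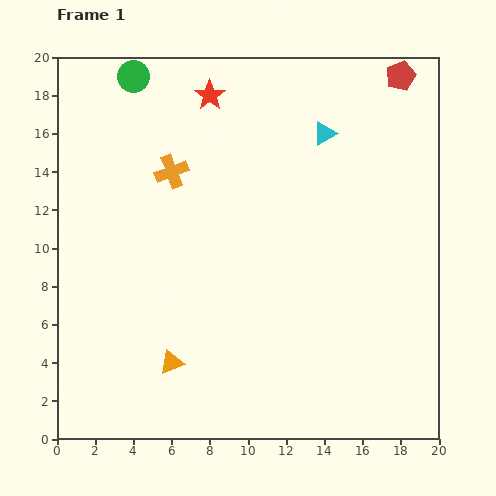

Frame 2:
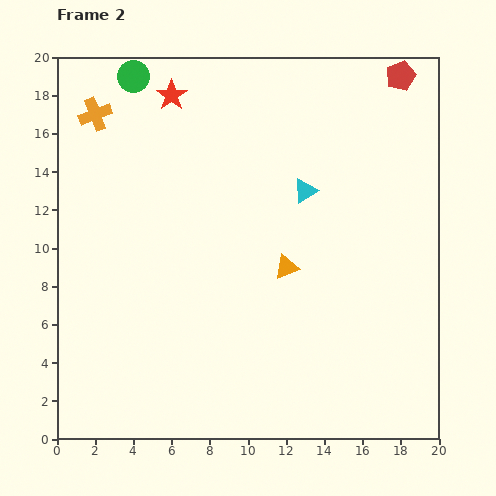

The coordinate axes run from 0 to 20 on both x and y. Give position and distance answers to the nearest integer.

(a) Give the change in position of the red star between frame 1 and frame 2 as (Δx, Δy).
(-2, 0)

The red star was at (8, 18) in frame 1 and (6, 18) in frame 2.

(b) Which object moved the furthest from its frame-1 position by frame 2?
the orange triangle

(moved 8; next 5)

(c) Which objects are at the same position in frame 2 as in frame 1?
the green circle, the red pentagon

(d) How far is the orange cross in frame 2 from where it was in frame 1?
5

The orange cross moved from (6, 14) to (2, 17), a distance of √(4² + 3²) ≈ 5.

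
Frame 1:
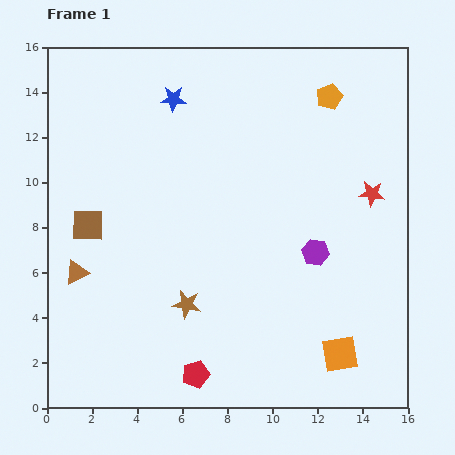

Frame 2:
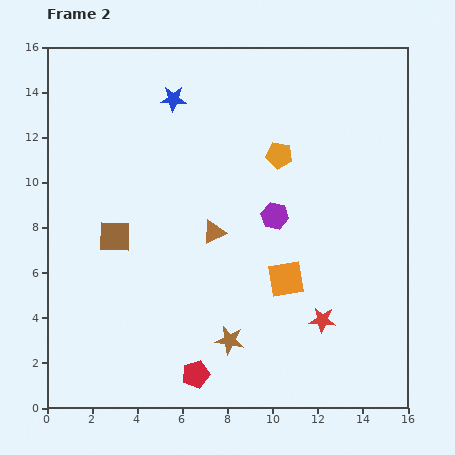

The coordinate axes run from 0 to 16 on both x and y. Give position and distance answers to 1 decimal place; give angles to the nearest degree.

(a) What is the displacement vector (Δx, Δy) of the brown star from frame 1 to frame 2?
(1.9, -1.6)

The brown star was at (6.2, 4.6) in frame 1 and (8.1, 3.0) in frame 2.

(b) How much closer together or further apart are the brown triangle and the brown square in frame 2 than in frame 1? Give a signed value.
+2.2

Distance in frame 1: 2.2. Distance in frame 2: 4.4.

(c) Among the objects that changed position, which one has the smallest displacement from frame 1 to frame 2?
the brown square

(moved 1.3)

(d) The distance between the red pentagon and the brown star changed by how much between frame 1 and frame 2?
-1.0

Distance in frame 1: 3.1. Distance in frame 2: 2.1.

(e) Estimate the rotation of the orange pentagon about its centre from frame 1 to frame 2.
30° clockwise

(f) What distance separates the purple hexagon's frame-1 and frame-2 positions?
2.4

The purple hexagon moved from (11.9, 6.9) to (10.1, 8.5), a distance of √(1.8² + 1.6²) ≈ 2.4.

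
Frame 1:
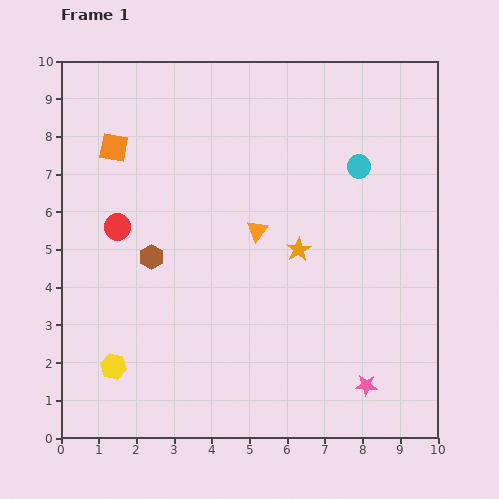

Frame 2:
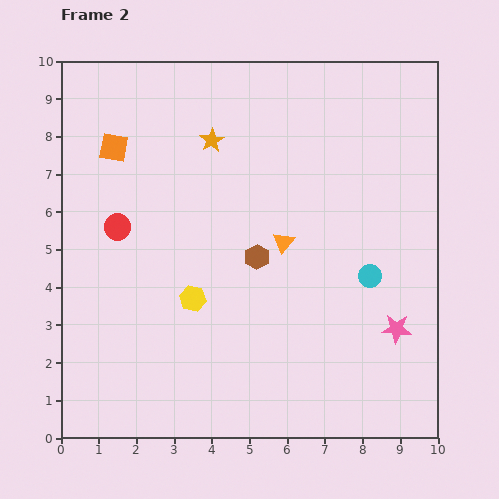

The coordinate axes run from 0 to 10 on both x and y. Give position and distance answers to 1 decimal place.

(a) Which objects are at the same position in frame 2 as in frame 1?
the orange square, the red circle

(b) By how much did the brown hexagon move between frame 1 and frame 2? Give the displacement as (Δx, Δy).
(2.8, 0.0)

The brown hexagon was at (2.4, 4.8) in frame 1 and (5.2, 4.8) in frame 2.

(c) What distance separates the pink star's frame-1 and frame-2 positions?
1.7

The pink star moved from (8.1, 1.4) to (8.9, 2.9), a distance of √(0.8² + 1.5²) ≈ 1.7.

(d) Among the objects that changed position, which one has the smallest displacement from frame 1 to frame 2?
the orange triangle

(moved 0.8)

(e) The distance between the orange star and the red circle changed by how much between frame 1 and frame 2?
-1.4

Distance in frame 1: 4.8. Distance in frame 2: 3.4.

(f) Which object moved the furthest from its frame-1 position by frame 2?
the orange star

(moved 3.7; next 2.9)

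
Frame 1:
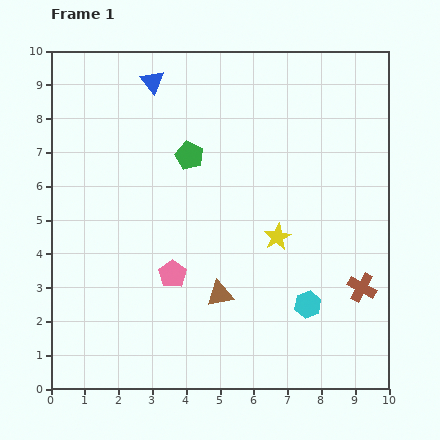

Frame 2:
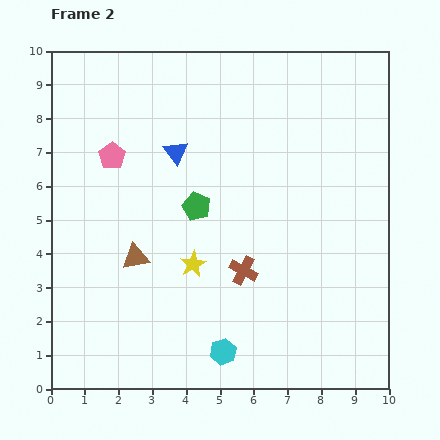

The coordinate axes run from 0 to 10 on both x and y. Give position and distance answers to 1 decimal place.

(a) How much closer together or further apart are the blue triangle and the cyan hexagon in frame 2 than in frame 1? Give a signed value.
-1.9

Distance in frame 1: 8.0. Distance in frame 2: 6.1.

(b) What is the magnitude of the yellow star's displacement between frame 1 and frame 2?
2.6

The yellow star moved from (6.7, 4.5) to (4.2, 3.7), a distance of √(2.5² + 0.8²) ≈ 2.6.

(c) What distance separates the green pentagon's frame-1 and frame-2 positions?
1.5

The green pentagon moved from (4.1, 6.9) to (4.3, 5.4), a distance of √(0.2² + 1.5²) ≈ 1.5.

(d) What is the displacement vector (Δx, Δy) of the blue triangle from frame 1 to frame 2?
(0.7, -2.1)

The blue triangle was at (3.0, 9.1) in frame 1 and (3.7, 7.0) in frame 2.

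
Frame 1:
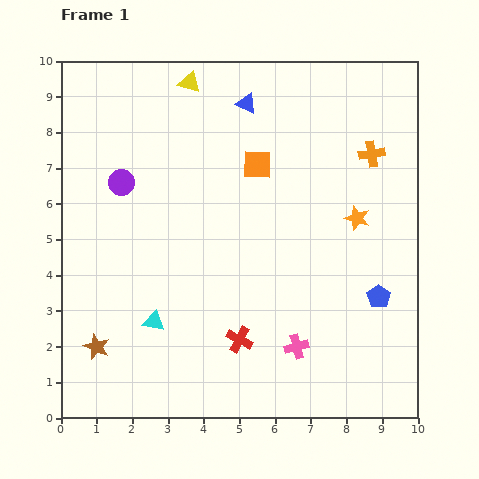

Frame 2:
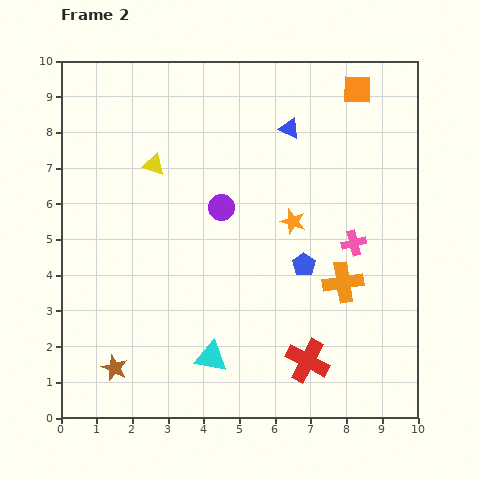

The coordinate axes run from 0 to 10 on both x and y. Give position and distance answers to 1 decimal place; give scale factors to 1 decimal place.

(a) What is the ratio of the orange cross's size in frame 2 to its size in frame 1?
1.6×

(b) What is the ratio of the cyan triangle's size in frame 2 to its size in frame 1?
1.5×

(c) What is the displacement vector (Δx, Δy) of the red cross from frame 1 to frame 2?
(1.9, -0.6)

The red cross was at (5.0, 2.2) in frame 1 and (6.9, 1.6) in frame 2.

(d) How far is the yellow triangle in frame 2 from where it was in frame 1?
2.5

The yellow triangle moved from (3.6, 9.4) to (2.6, 7.1), a distance of √(1.0² + 2.3²) ≈ 2.5.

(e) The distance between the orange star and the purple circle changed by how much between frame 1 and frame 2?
-4.7

Distance in frame 1: 6.7. Distance in frame 2: 2.0.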